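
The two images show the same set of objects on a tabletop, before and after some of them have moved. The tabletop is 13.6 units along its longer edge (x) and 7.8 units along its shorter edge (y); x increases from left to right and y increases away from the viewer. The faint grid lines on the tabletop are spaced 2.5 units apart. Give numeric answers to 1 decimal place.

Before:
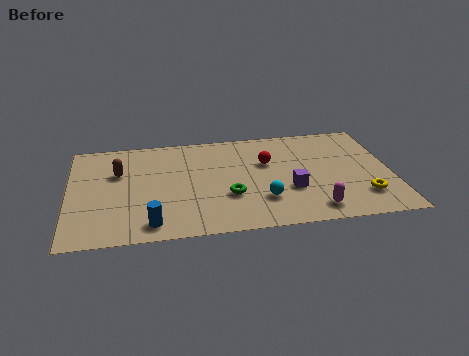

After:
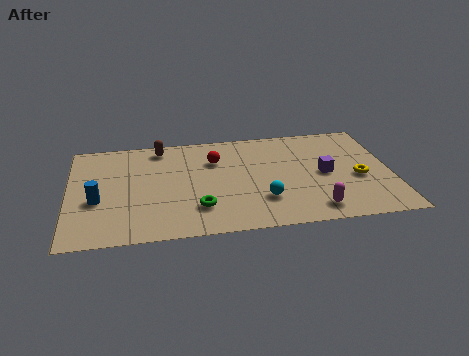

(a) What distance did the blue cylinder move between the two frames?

3.0

The blue cylinder moved from about (3.4, 1.1) to (1.2, 3.1), a distance of √(2.2² + 2.0²) ≈ 3.0.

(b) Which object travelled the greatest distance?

the blue cylinder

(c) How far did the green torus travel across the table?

1.5

The green torus moved from about (6.7, 2.7) to (5.4, 2.0), a distance of √(1.3² + 0.7²) ≈ 1.5.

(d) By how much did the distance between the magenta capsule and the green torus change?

+1.1

Before: roughly 3.8 units apart; after: 4.9. That's 1.1 units further apart.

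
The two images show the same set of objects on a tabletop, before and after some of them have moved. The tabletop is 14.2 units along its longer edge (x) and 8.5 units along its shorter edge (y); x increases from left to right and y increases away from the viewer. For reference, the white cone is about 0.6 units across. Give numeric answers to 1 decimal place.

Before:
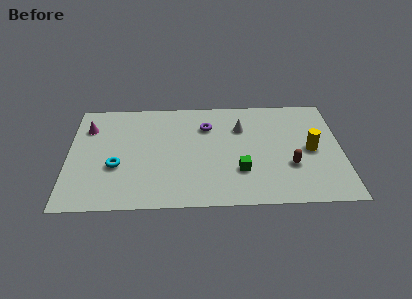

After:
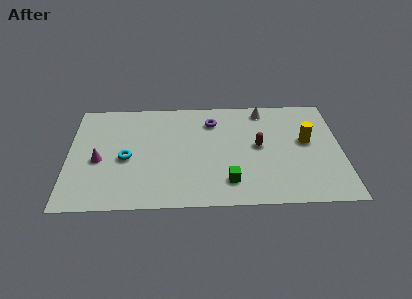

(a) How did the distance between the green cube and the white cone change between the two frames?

+2.5

They were about 3.4 units apart before and 5.9 after — 2.5 units further apart.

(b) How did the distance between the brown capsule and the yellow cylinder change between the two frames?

+0.9

They were about 1.6 units apart before and 2.5 after — 0.9 units further apart.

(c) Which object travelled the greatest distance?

the magenta cone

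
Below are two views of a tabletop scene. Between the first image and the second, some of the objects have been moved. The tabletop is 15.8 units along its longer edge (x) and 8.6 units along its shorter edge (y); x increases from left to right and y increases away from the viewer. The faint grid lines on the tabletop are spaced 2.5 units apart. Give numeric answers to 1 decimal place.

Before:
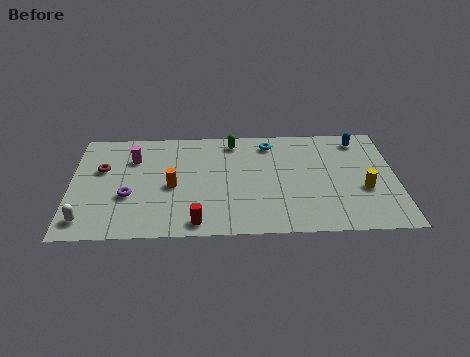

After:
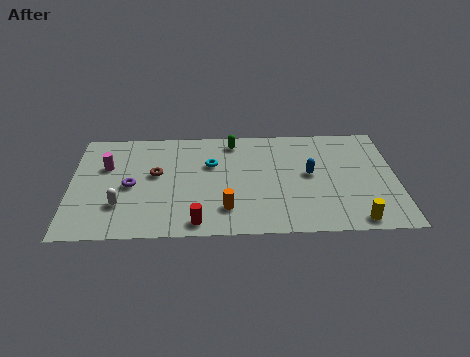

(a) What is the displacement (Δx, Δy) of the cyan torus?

(-2.9, -1.6)

From the two frames, the cyan torus sits at roughly (9.7, 7.2) before and (6.8, 5.6) after.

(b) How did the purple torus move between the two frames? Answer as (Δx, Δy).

(0.1, 0.8)

The purple torus was at about (2.8, 3.2) and moved to about (2.9, 4.0).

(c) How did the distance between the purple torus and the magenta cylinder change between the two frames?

-1.0

The distance was about 3.0 in the first image and 2.0 in the second, so they moved 1.0 units closer together.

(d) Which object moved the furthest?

the blue capsule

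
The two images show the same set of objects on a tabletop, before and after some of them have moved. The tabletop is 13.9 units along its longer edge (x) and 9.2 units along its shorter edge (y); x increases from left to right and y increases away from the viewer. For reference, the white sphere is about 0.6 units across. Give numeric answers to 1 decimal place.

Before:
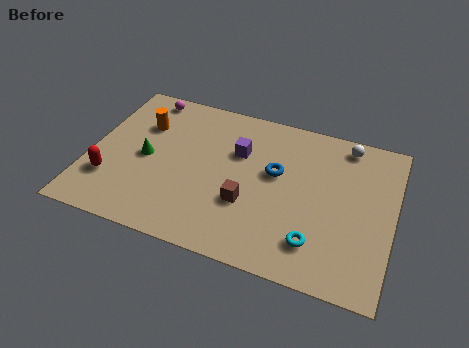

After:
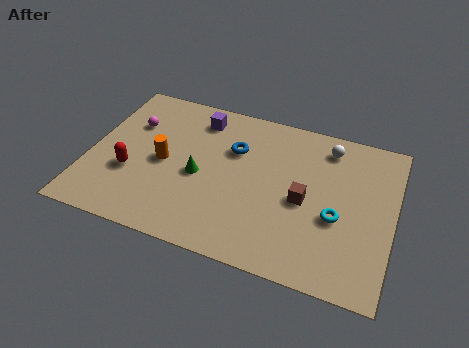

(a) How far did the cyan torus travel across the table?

1.9

The cyan torus was near (10.6, 2.0) before and (11.4, 3.7) after, so it travelled √(0.8² + 1.7²) ≈ 1.9 units.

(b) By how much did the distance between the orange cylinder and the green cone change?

-0.3

Before: roughly 2.0 units apart; after: 1.7. That's 0.3 units closer together.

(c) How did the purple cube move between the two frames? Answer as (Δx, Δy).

(-2.0, 1.5)

From the two frames, the purple cube sits at roughly (6.7, 6.1) before and (4.7, 7.6) after.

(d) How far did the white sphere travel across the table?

0.9

From (11.5, 8.1) to (10.7, 7.7), the white sphere covered √(0.8² + 0.4²) ≈ 0.9 units.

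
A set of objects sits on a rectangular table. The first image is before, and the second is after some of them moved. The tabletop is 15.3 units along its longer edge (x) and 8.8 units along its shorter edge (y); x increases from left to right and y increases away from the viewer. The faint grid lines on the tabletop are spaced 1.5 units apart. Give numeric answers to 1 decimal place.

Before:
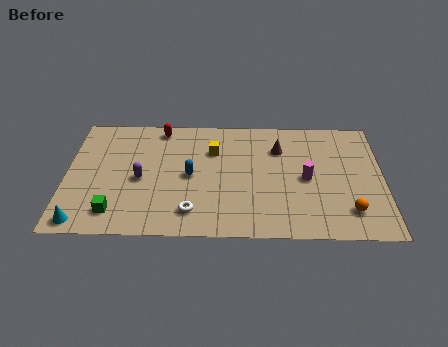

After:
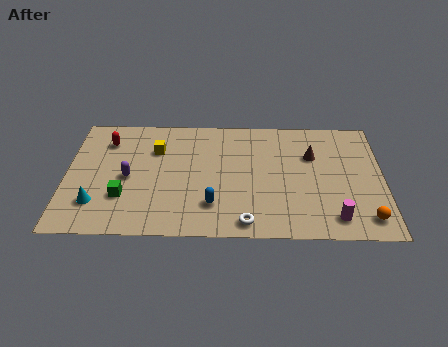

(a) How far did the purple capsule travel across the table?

0.6

The purple capsule moved from about (3.6, 4.0) to (3.0, 4.1), a distance of √(0.6² + 0.1²) ≈ 0.6.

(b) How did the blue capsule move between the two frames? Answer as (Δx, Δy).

(1.1, -2.1)

The blue capsule was at about (6.0, 4.3) and moved to about (7.1, 2.2).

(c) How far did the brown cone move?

1.7

The brown cone was near (10.3, 6.4) before and (11.9, 5.9) after, so it travelled √(1.6² + 0.5²) ≈ 1.7 units.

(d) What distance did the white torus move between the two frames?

2.7

The white torus was near (6.1, 1.7) before and (8.7, 1.0) after, so it travelled √(2.6² + 0.7²) ≈ 2.7 units.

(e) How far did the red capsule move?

2.8

From (4.5, 7.8) to (1.9, 6.8), the red capsule covered √(2.6² + 1.0²) ≈ 2.8 units.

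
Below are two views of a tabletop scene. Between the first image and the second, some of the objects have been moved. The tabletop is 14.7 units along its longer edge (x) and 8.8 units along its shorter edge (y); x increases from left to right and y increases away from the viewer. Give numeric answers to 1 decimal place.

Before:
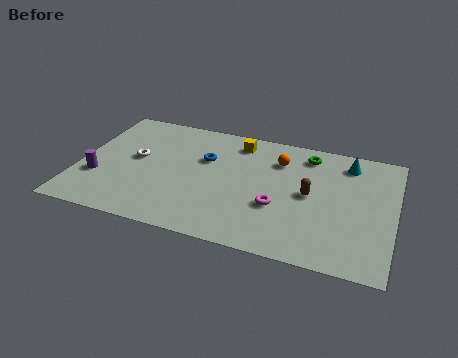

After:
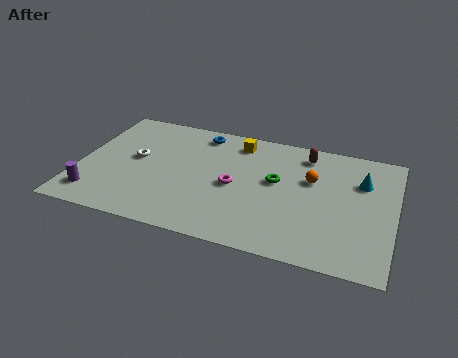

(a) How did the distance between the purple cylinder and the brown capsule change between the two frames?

+1.1

They were about 9.9 units apart before and 11.0 after — 1.1 units further apart.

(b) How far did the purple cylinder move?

1.3

The purple cylinder was near (1.0, 2.9) before and (1.0, 1.6) after, so it travelled √(0.0² + 1.3²) ≈ 1.3 units.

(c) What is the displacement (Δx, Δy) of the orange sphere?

(1.6, -1.0)

The orange sphere started near (9.2, 6.6) and ended near (10.8, 5.6).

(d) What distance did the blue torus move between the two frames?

1.9

The blue torus moved from about (5.8, 5.7) to (5.4, 7.6), a distance of √(0.4² + 1.9²) ≈ 1.9.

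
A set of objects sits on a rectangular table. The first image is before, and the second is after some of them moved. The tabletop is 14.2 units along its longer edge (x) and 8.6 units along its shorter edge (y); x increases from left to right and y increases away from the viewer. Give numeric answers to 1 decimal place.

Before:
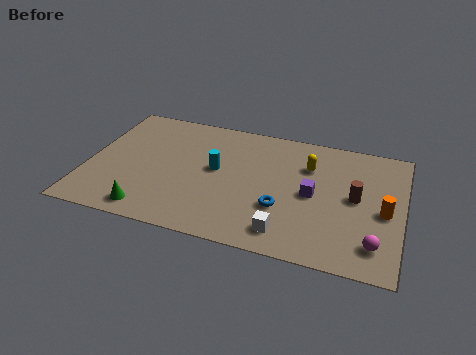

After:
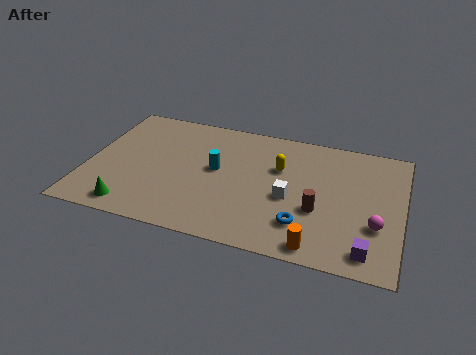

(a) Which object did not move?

the cyan cylinder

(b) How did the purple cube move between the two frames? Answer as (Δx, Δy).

(2.6, -3.0)

The purple cube started near (10.2, 4.2) and ended near (12.8, 1.2).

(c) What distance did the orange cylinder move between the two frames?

4.1

From (13.4, 3.9) to (10.6, 0.9), the orange cylinder covered √(2.8² + 3.0²) ≈ 4.1 units.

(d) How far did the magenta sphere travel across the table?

1.2

The magenta sphere was near (13.1, 1.7) before and (13.1, 2.9) after, so it travelled √(0.0² + 1.2²) ≈ 1.2 units.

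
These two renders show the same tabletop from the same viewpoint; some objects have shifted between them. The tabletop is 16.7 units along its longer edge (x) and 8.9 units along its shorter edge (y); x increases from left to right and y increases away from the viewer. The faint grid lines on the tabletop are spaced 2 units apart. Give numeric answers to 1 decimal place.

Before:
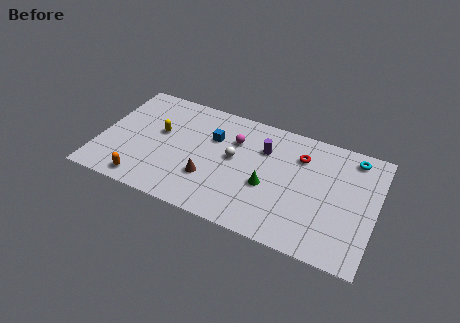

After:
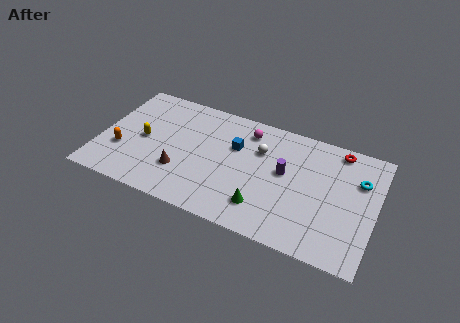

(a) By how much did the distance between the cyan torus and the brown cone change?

+1.4

They were about 9.6 units apart before and 11.0 after — 1.4 units further apart.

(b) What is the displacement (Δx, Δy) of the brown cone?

(-1.7, -0.1)

From the two frames, the brown cone sits at roughly (6.8, 2.8) before and (5.1, 2.7) after.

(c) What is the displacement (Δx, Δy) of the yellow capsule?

(-0.9, -0.9)

The yellow capsule started near (3.5, 5.2) and ended near (2.6, 4.3).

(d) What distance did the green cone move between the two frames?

1.6

From (10.3, 3.6) to (10.2, 2.0), the green cone covered √(0.1² + 1.6²) ≈ 1.6 units.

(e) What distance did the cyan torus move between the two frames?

1.7

The cyan torus moved from about (15.1, 7.7) to (15.6, 6.1), a distance of √(0.5² + 1.6²) ≈ 1.7.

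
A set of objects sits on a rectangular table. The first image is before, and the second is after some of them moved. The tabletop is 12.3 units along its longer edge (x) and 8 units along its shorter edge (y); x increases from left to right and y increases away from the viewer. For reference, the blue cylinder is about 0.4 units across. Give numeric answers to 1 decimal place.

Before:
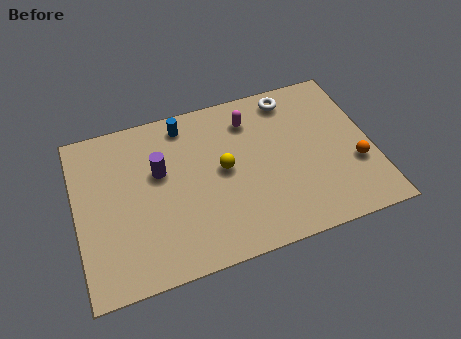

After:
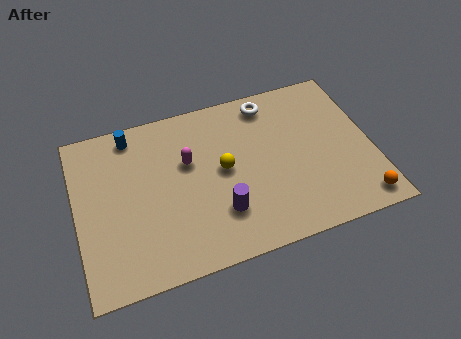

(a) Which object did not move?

the yellow sphere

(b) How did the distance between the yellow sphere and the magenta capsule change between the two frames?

-0.9

The distance was about 2.5 in the first image and 1.6 in the second, so they moved 0.9 units closer together.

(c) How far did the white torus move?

0.9

The white torus was near (9.2, 6.9) before and (8.3, 6.9) after, so it travelled √(0.9² + 0.0²) ≈ 0.9 units.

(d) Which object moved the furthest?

the purple cylinder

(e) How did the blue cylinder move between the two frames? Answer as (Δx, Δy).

(-2.2, 0.1)

From the two frames, the blue cylinder sits at roughly (4.7, 6.9) before and (2.5, 7.0) after.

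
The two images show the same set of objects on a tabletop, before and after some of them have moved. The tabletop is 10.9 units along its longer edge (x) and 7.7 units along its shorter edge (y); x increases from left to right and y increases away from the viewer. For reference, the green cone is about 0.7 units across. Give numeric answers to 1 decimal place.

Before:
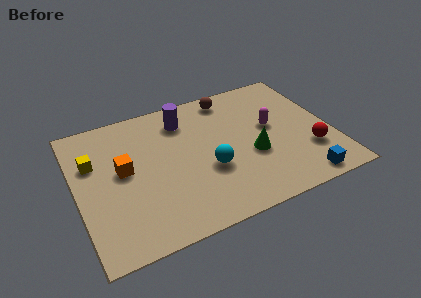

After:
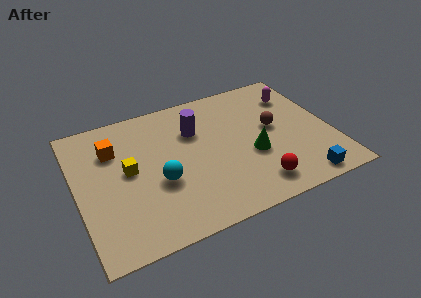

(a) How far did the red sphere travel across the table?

2.7

From (9.8, 2.3) to (7.3, 1.3), the red sphere covered √(2.5² + 1.0²) ≈ 2.7 units.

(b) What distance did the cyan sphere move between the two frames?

2.1

The cyan sphere moved from about (5.5, 2.9) to (3.4, 3.0), a distance of √(2.1² + 0.1²) ≈ 2.1.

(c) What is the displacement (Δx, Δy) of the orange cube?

(-0.3, 1.3)

The orange cube started near (2.0, 4.2) and ended near (1.7, 5.5).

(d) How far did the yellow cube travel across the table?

1.7

The yellow cube moved from about (0.8, 5.1) to (2.2, 4.1), a distance of √(1.4² + 1.0²) ≈ 1.7.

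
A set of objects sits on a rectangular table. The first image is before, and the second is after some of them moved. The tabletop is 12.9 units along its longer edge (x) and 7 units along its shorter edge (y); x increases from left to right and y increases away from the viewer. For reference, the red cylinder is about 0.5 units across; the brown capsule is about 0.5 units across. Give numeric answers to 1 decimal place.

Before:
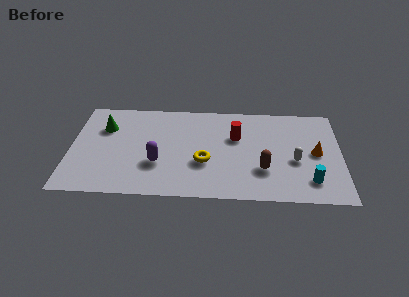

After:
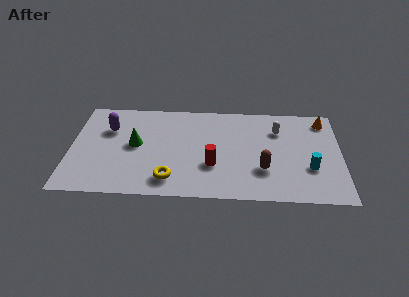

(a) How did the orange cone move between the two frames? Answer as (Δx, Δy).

(0.4, 2.4)

From the two frames, the orange cone sits at roughly (11.7, 3.5) before and (12.1, 5.9) after.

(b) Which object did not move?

the brown capsule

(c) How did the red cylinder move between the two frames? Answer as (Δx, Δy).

(-1.1, -2.1)

The red cylinder started near (7.9, 4.5) and ended near (6.8, 2.4).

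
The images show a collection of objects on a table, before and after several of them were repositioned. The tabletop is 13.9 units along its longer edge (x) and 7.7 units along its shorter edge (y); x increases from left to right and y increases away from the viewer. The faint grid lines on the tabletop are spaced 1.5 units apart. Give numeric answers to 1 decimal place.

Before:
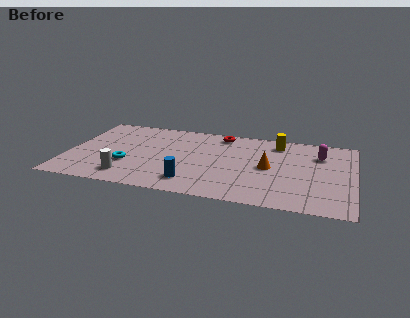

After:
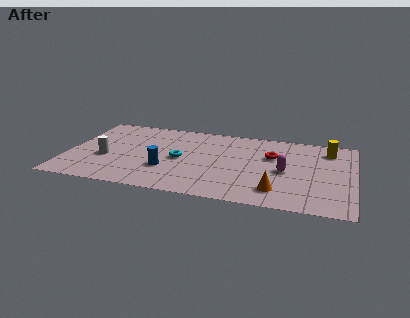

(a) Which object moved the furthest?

the red torus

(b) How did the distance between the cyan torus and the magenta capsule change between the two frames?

-4.6

The distance was about 9.7 in the first image and 5.1 in the second, so they moved 4.6 units closer together.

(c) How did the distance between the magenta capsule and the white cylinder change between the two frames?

-1.3

Before: roughly 10.0 units apart; after: 8.7. That's 1.3 units closer together.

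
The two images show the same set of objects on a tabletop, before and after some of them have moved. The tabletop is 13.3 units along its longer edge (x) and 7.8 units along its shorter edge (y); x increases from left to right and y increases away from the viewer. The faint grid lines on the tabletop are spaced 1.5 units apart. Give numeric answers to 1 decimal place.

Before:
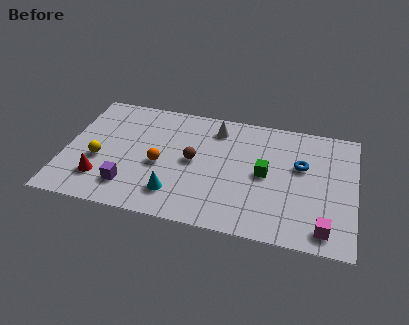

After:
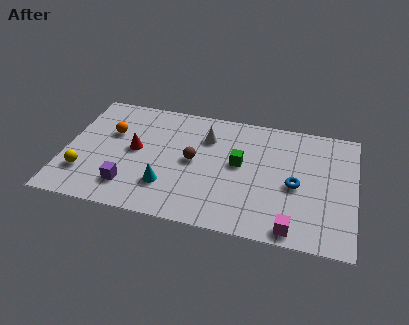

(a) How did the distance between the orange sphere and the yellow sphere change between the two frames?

+0.3

Before: roughly 2.8 units apart; after: 3.1. That's 0.3 units further apart.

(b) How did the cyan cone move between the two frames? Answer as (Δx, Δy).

(-0.4, 0.4)

The cyan cone started near (5.2, 1.7) and ended near (4.8, 2.1).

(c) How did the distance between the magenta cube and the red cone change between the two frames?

-2.1

Before: roughly 10.2 units apart; after: 8.1. That's 2.1 units closer together.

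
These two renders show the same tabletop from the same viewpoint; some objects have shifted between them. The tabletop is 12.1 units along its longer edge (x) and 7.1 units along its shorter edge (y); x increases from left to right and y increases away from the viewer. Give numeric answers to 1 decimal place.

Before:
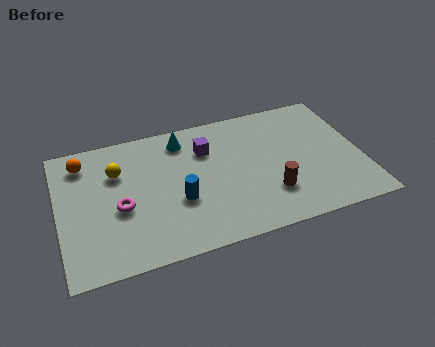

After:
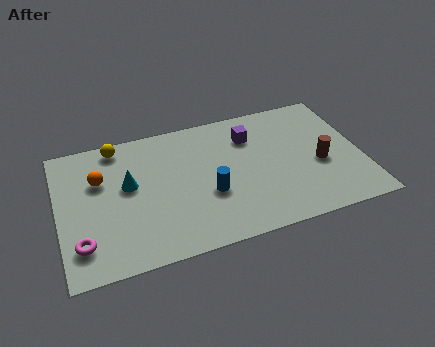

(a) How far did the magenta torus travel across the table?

2.1

From (2.4, 3.0) to (0.8, 1.6), the magenta torus covered √(1.6² + 1.4²) ≈ 2.1 units.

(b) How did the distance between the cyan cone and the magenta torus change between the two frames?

-0.8

The distance was about 4.0 in the first image and 3.2 in the second, so they moved 0.8 units closer together.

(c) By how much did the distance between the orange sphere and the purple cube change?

+1.2

The distance was about 4.9 in the first image and 6.1 in the second, so they moved 1.2 units further apart.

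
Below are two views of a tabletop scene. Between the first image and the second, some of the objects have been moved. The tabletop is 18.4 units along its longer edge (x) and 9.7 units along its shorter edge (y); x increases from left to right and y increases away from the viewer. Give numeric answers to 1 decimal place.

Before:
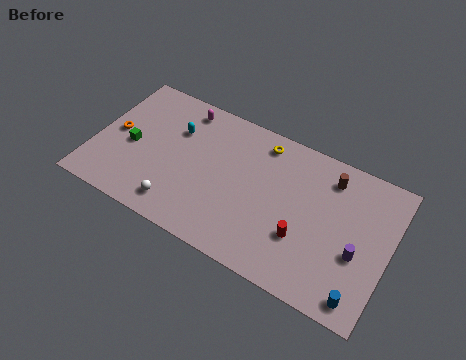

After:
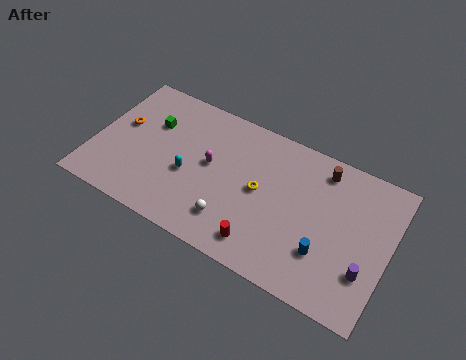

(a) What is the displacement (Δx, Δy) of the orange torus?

(0.3, 0.7)

From the two frames, the orange torus sits at roughly (1.2, 4.9) before and (1.5, 5.6) after.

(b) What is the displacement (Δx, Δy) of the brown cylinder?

(-0.5, 0.3)

The brown cylinder started near (14.4, 7.9) and ended near (13.9, 8.2).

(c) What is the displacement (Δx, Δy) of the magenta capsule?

(2.2, -3.1)

The magenta capsule was at about (5.0, 8.4) and moved to about (7.2, 5.3).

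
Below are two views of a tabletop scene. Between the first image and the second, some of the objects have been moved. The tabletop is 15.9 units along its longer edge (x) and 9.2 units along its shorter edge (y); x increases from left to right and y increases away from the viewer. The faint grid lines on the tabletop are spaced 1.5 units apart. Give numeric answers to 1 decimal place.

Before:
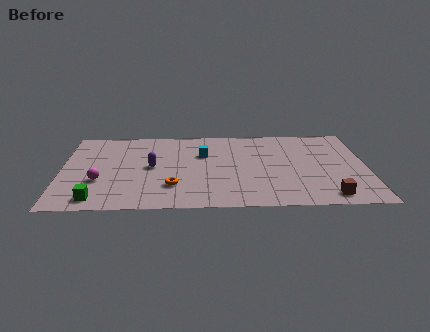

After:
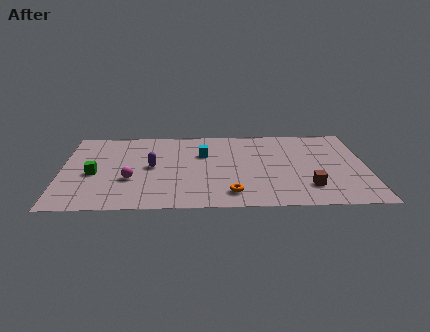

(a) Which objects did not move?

the cyan cube and the purple capsule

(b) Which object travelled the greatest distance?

the orange torus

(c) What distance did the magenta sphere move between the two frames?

1.6

The magenta sphere was near (2.0, 3.2) before and (3.6, 3.3) after, so it travelled √(1.6² + 0.1²) ≈ 1.6 units.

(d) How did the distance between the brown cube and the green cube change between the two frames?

-0.7

Before: roughly 11.9 units apart; after: 11.2. That's 0.7 units closer together.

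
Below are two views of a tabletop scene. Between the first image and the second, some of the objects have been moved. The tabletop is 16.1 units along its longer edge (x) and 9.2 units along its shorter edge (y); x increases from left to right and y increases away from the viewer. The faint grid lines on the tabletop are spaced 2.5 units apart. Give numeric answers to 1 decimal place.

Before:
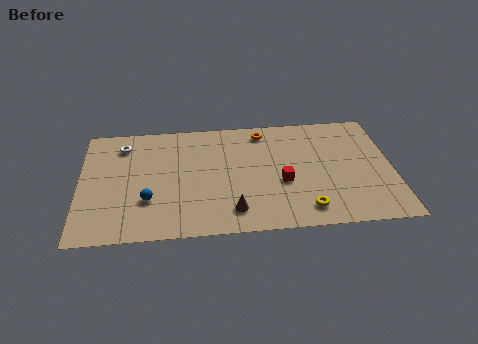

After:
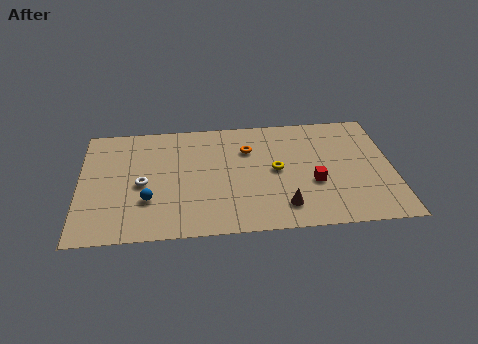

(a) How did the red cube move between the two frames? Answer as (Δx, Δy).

(1.6, -0.2)

The red cube started near (10.4, 3.7) and ended near (12.0, 3.5).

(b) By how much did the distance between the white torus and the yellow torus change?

-4.1

They were about 11.0 units apart before and 6.9 after — 4.1 units closer together.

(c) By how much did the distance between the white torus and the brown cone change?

-0.4

The distance was about 8.0 in the first image and 7.6 in the second, so they moved 0.4 units closer together.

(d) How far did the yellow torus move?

3.5

From (11.5, 1.5) to (10.1, 4.7), the yellow torus covered √(1.4² + 3.2²) ≈ 3.5 units.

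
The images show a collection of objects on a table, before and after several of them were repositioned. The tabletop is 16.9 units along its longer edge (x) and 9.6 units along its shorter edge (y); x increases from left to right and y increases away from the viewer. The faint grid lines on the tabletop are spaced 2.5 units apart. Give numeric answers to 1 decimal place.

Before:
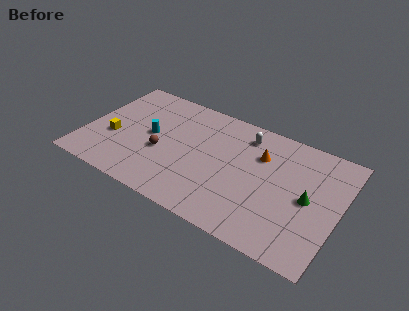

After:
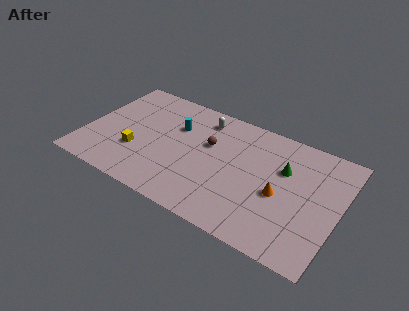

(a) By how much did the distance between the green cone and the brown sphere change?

-4.7

The distance was about 9.7 in the first image and 5.0 in the second, so they moved 4.7 units closer together.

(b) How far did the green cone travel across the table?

2.4

From (14.9, 4.7) to (13.1, 6.3), the green cone covered √(1.8² + 1.6²) ≈ 2.4 units.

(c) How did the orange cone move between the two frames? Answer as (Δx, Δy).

(1.6, -2.5)

The orange cone was at about (11.5, 6.7) and moved to about (13.1, 4.2).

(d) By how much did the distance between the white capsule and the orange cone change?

+5.2

The distance was about 1.7 in the first image and 6.9 in the second, so they moved 5.2 units further apart.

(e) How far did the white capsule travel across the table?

2.9

From (10.3, 7.9) to (7.4, 8.0), the white capsule covered √(2.9² + 0.1²) ≈ 2.9 units.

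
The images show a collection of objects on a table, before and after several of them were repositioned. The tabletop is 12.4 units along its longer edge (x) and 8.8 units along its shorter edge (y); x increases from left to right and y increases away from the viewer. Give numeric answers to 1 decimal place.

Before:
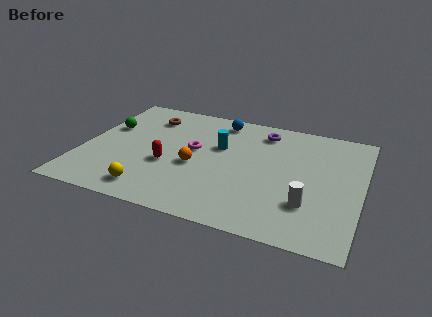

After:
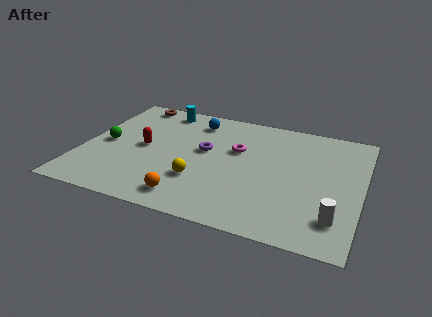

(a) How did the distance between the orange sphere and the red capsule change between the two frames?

+2.7

They were about 1.2 units apart before and 3.9 after — 2.7 units further apart.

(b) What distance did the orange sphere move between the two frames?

2.4

From (5.1, 3.7) to (5.1, 1.3), the orange sphere covered √(0.0² + 2.4²) ≈ 2.4 units.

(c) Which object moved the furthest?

the cyan cylinder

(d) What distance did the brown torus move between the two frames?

1.3

From (2.6, 6.9) to (1.7, 7.9), the brown torus covered √(0.9² + 1.0²) ≈ 1.3 units.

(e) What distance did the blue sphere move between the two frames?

1.2

From (5.8, 7.6) to (4.7, 7.2), the blue sphere covered √(1.1² + 0.4²) ≈ 1.2 units.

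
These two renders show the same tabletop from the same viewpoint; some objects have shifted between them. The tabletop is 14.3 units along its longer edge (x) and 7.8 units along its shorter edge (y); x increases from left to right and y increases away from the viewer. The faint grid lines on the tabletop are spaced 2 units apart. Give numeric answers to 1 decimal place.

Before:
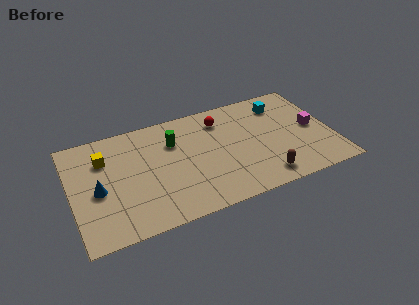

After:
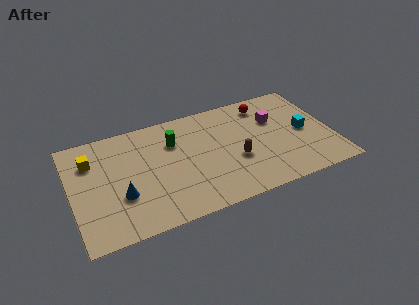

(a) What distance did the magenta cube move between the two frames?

2.4

The magenta cube moved from about (13.3, 3.9) to (11.3, 5.2), a distance of √(2.0² + 1.3²) ≈ 2.4.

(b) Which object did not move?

the green cylinder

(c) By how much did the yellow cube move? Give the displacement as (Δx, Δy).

(-0.7, 0.1)

From the two frames, the yellow cube sits at roughly (1.9, 5.6) before and (1.2, 5.7) after.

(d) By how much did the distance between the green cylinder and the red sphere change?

+2.5

The distance was about 2.8 in the first image and 5.3 in the second, so they moved 2.5 units further apart.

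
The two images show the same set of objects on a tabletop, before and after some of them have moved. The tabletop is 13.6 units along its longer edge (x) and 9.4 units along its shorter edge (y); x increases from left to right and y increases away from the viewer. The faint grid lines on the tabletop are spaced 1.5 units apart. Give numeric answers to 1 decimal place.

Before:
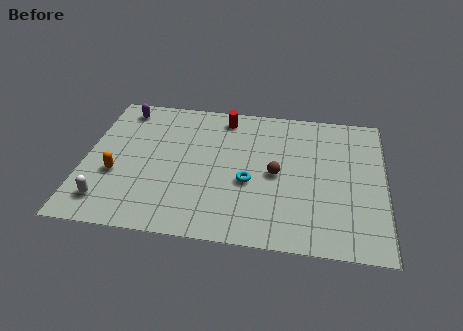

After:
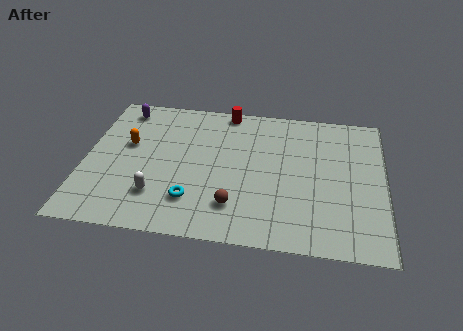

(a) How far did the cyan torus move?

2.9

From (7.5, 3.8) to (5.0, 2.3), the cyan torus covered √(2.5² + 1.5²) ≈ 2.9 units.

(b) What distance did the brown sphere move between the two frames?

2.9

The brown sphere was near (8.7, 4.5) before and (6.9, 2.2) after, so it travelled √(1.8² + 2.3²) ≈ 2.9 units.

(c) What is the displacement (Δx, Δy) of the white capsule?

(2.2, 0.7)

The white capsule started near (1.2, 1.7) and ended near (3.4, 2.4).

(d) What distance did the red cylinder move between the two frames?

0.5

The red cylinder was near (6.2, 8.1) before and (6.3, 8.6) after, so it travelled √(0.1² + 0.5²) ≈ 0.5 units.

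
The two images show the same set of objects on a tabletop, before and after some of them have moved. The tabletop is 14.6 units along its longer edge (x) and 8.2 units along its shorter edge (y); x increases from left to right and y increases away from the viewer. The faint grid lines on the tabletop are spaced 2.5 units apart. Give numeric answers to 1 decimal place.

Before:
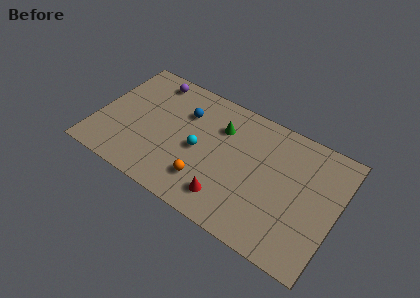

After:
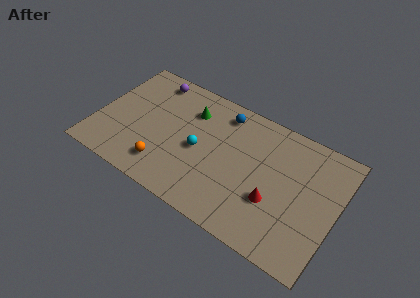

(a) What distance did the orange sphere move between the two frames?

2.5

The orange sphere was near (7.0, 2.0) before and (4.5, 1.7) after, so it travelled √(2.5² + 0.3²) ≈ 2.5 units.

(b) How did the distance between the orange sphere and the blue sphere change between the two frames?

+1.7

They were about 4.2 units apart before and 5.9 after — 1.7 units further apart.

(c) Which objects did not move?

the purple sphere and the cyan sphere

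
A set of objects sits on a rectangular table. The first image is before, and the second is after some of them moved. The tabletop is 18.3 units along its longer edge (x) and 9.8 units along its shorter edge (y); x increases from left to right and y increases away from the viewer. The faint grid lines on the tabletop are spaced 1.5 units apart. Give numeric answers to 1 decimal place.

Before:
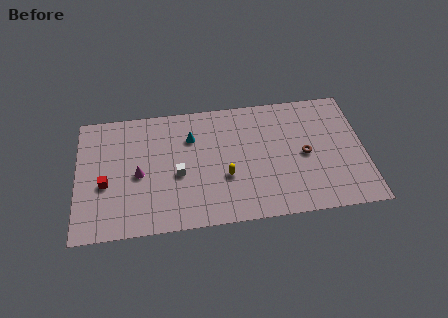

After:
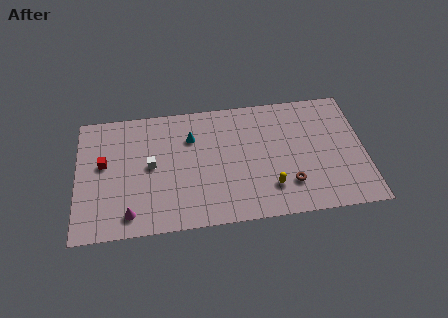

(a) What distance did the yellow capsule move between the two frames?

3.0

The yellow capsule moved from about (9.4, 3.6) to (12.2, 2.4), a distance of √(2.8² + 1.2²) ≈ 3.0.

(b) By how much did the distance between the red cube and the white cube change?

-1.6

The distance was about 4.6 in the first image and 3.0 in the second, so they moved 1.6 units closer together.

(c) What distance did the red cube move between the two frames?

1.6

The red cube moved from about (1.8, 4.0) to (1.7, 5.6), a distance of √(0.1² + 1.6²) ≈ 1.6.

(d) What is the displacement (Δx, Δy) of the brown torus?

(-1.1, -2.2)

From the two frames, the brown torus sits at roughly (14.5, 4.7) before and (13.4, 2.5) after.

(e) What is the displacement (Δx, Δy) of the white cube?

(-1.7, 0.9)

The white cube was at about (6.4, 4.2) and moved to about (4.7, 5.1).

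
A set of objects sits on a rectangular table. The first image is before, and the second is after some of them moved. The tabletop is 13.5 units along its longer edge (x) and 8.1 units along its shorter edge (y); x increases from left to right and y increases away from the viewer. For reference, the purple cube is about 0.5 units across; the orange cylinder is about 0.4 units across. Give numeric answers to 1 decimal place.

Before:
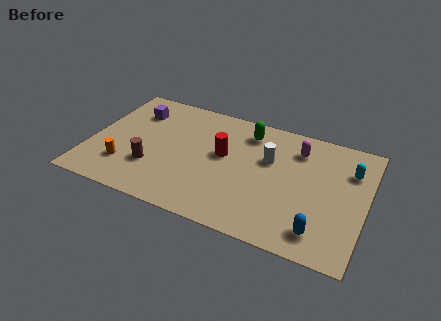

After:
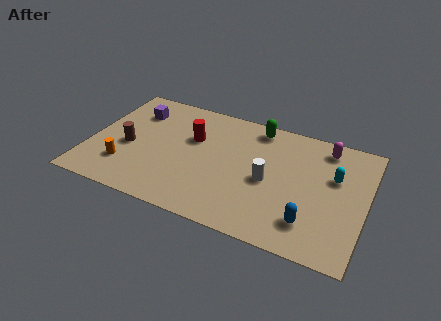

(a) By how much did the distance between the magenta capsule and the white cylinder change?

+2.3

The distance was about 1.8 in the first image and 4.1 in the second, so they moved 2.3 units further apart.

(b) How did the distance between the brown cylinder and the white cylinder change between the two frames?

+0.8

Before: roughly 6.1 units apart; after: 6.9. That's 0.8 units further apart.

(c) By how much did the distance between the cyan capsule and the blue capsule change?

-1.1

The distance was about 4.5 in the first image and 3.4 in the second, so they moved 1.1 units closer together.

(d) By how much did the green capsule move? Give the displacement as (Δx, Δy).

(0.4, 0.5)

The green capsule started near (7.5, 6.6) and ended near (7.9, 7.1).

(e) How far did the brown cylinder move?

1.6

The brown cylinder was near (3.2, 2.5) before and (1.9, 3.5) after, so it travelled √(1.3² + 1.0²) ≈ 1.6 units.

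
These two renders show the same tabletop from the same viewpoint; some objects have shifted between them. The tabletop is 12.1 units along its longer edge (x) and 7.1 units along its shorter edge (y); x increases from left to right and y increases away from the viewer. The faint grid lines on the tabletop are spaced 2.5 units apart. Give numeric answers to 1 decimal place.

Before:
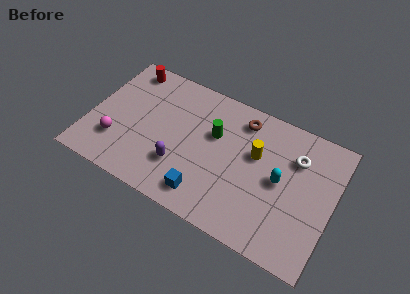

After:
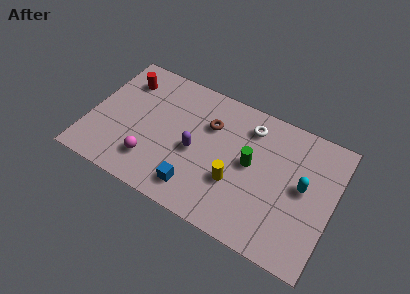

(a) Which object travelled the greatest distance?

the white torus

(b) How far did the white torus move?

2.5

The white torus moved from about (10.1, 5.1) to (7.7, 5.7), a distance of √(2.4² + 0.6²) ≈ 2.5.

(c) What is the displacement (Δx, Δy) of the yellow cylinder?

(-0.8, -1.9)

The yellow cylinder was at about (8.2, 4.4) and moved to about (7.4, 2.5).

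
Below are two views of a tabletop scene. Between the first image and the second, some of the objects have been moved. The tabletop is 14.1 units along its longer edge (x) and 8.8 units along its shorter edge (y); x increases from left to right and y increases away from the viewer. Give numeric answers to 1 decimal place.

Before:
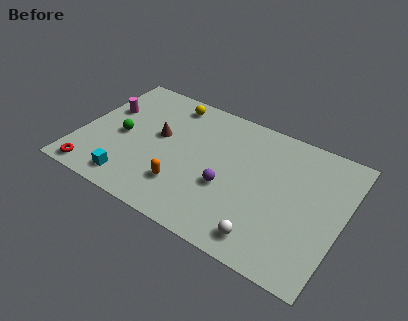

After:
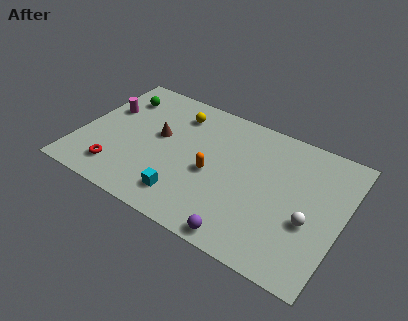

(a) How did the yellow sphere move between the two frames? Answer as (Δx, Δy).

(0.5, -0.6)

From the two frames, the yellow sphere sits at roughly (4.3, 7.6) before and (4.8, 7.0) after.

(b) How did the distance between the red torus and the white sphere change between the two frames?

+0.9

The distance was about 9.3 in the first image and 10.2 in the second, so they moved 0.9 units further apart.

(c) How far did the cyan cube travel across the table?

2.9

The cyan cube was near (3.2, 1.3) before and (6.1, 1.7) after, so it travelled √(2.9² + 0.4²) ≈ 2.9 units.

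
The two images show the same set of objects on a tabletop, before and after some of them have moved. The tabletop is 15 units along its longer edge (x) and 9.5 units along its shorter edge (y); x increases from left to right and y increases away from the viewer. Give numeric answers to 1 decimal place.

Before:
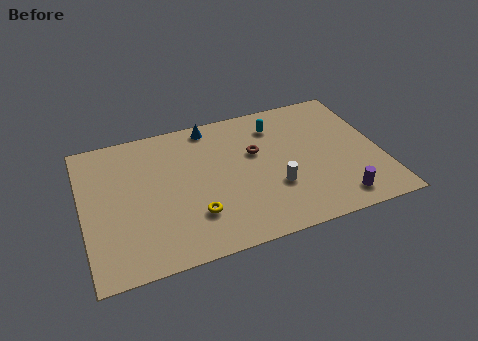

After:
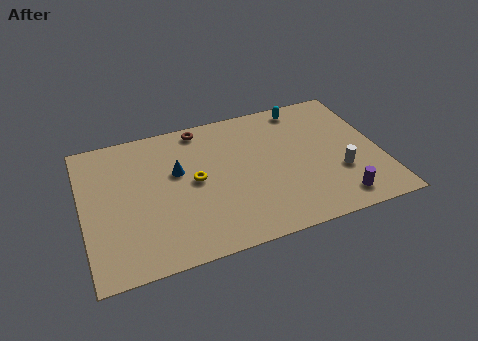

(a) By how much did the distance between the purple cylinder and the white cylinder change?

-1.7

Before: roughly 3.5 units apart; after: 1.8. That's 1.7 units closer together.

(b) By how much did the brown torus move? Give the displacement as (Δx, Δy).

(-2.6, 2.6)

The brown torus was at about (8.8, 5.9) and moved to about (6.2, 8.5).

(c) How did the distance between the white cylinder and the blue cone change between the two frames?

+2.4

The distance was about 6.0 in the first image and 8.4 in the second, so they moved 2.4 units further apart.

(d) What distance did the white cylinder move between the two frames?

3.3

The white cylinder moved from about (9.5, 3.2) to (12.8, 3.2), a distance of √(3.3² + 0.0²) ≈ 3.3.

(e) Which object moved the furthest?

the brown torus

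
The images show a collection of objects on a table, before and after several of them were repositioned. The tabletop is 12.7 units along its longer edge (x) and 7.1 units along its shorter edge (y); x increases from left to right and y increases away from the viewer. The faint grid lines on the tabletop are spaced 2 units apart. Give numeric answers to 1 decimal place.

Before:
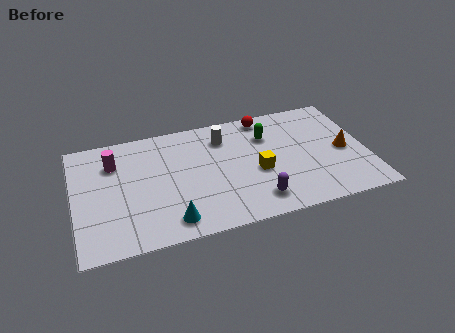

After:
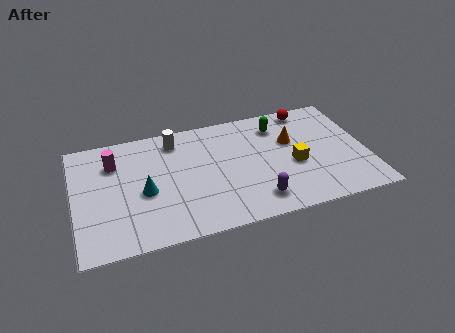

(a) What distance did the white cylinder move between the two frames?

2.1

From (6.6, 5.5) to (4.5, 5.9), the white cylinder covered √(2.1² + 0.4²) ≈ 2.1 units.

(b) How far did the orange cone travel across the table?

2.5

From (11.7, 3.3) to (9.5, 4.5), the orange cone covered √(2.2² + 1.2²) ≈ 2.5 units.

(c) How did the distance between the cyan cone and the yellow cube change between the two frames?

+2.2

Before: roughly 4.3 units apart; after: 6.5. That's 2.2 units further apart.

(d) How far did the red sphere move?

1.9

The red sphere was near (8.5, 6.3) before and (10.4, 6.3) after, so it travelled √(1.9² + 0.0²) ≈ 1.9 units.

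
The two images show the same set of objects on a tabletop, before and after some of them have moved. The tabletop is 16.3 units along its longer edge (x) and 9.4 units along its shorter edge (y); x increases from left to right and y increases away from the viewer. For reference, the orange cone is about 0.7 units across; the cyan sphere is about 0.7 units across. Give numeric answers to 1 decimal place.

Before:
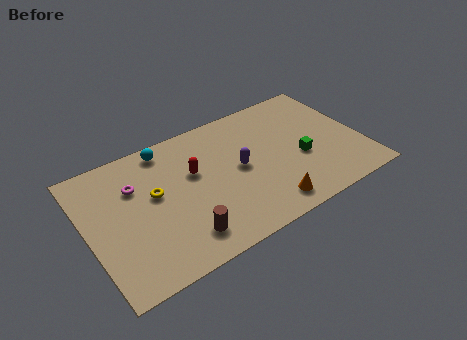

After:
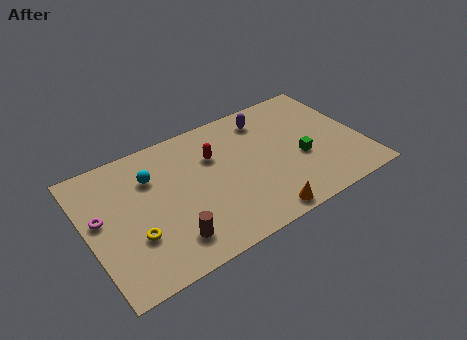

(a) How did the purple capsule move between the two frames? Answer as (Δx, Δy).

(2.1, 2.9)

From the two frames, the purple capsule sits at roughly (9.0, 4.8) before and (11.1, 7.7) after.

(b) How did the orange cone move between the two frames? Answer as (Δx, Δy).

(-0.5, -0.5)

From the two frames, the orange cone sits at roughly (10.1, 1.4) before and (9.6, 0.9) after.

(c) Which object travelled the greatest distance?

the purple capsule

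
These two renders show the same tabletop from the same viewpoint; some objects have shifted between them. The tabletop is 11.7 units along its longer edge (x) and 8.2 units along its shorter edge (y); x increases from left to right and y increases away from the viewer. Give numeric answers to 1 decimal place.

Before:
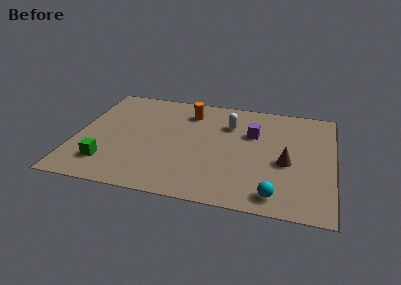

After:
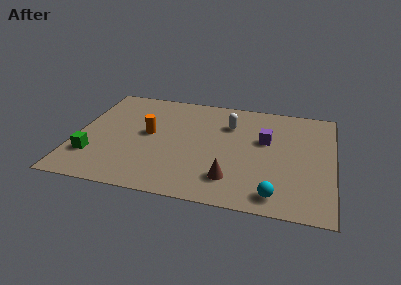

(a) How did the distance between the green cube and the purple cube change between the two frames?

+0.9

The distance was about 7.3 in the first image and 8.2 in the second, so they moved 0.9 units further apart.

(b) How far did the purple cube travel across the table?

0.7

From (8.0, 5.4) to (8.6, 5.0), the purple cube covered √(0.6² + 0.4²) ≈ 0.7 units.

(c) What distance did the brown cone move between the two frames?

2.9

From (9.6, 3.5) to (7.2, 1.8), the brown cone covered √(2.4² + 1.7²) ≈ 2.9 units.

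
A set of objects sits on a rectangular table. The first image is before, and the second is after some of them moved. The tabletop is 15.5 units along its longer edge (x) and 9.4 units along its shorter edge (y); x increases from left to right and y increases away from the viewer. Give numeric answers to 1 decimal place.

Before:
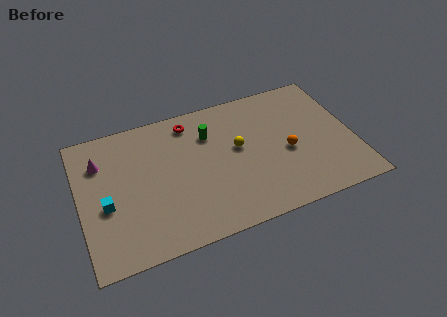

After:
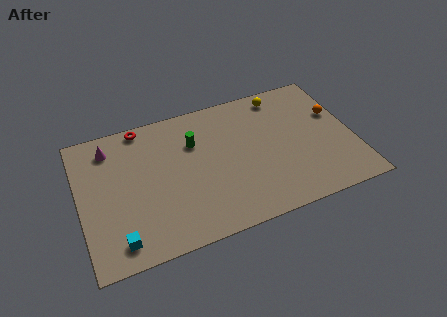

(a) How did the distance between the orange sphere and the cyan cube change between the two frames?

+3.3

The distance was about 10.3 in the first image and 13.6 in the second, so they moved 3.3 units further apart.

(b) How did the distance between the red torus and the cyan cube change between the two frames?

+0.9

Before: roughly 6.5 units apart; after: 7.4. That's 0.9 units further apart.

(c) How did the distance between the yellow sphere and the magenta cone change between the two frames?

+2.0

Before: roughly 7.9 units apart; after: 9.9. That's 2.0 units further apart.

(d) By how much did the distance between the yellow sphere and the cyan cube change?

+4.3

They were about 7.7 units apart before and 12.0 after — 4.3 units further apart.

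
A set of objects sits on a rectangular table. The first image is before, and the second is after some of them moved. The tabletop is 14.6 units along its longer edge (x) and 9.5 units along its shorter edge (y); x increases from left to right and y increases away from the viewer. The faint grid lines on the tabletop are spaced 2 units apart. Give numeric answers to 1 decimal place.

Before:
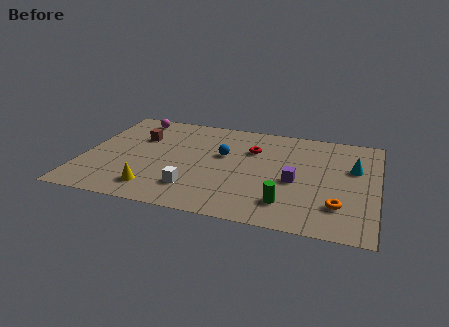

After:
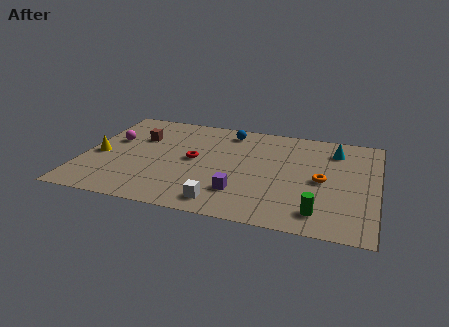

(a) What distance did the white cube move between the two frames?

1.7

From (5.7, 2.2) to (7.2, 1.3), the white cube covered √(1.5² + 0.9²) ≈ 1.7 units.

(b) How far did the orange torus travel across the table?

2.3

The orange torus was near (12.8, 2.4) before and (11.9, 4.5) after, so it travelled √(0.9² + 2.1²) ≈ 2.3 units.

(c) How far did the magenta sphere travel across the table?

2.6

The magenta sphere moved from about (2.1, 8.3) to (1.3, 5.8), a distance of √(0.8² + 2.5²) ≈ 2.6.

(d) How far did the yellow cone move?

3.9

The yellow cone was near (3.8, 1.7) before and (0.8, 4.2) after, so it travelled √(3.0² + 2.5²) ≈ 3.9 units.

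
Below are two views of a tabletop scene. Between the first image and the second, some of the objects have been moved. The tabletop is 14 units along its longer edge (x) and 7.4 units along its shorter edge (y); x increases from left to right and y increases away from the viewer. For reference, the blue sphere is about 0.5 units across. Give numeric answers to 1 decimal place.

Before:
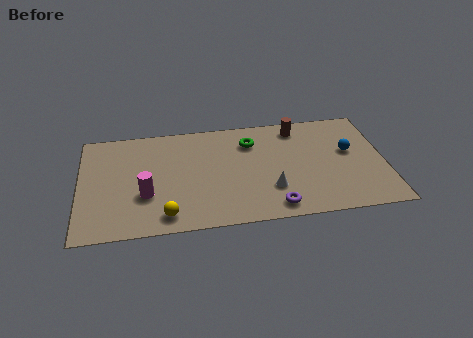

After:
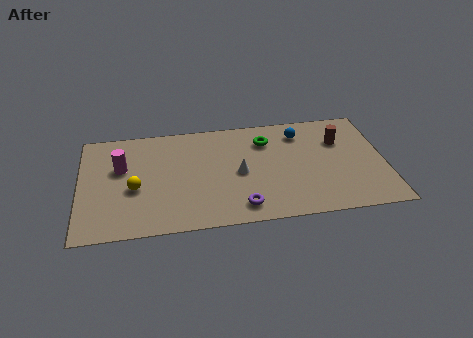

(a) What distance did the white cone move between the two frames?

1.9

The white cone moved from about (8.7, 2.2) to (7.3, 3.5), a distance of √(1.4² + 1.3²) ≈ 1.9.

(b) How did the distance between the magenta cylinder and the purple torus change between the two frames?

+0.4

They were about 6.0 units apart before and 6.4 after — 0.4 units further apart.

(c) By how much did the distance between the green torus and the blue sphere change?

-3.1

The distance was about 4.7 in the first image and 1.6 in the second, so they moved 3.1 units closer together.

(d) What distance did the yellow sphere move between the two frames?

2.4

From (3.9, 1.1) to (2.5, 3.1), the yellow sphere covered √(1.4² + 2.0²) ≈ 2.4 units.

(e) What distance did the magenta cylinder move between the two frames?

2.3

The magenta cylinder moved from about (3.0, 2.6) to (1.9, 4.6), a distance of √(1.1² + 2.0²) ≈ 2.3.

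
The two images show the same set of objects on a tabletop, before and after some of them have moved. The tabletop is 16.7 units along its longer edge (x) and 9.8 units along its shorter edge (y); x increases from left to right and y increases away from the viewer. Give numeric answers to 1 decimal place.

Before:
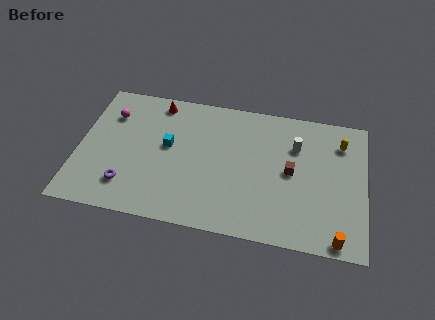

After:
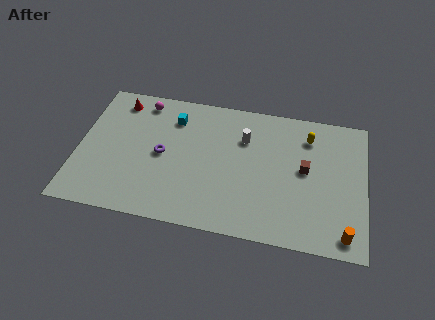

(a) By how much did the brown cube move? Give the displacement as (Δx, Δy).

(0.8, 0.3)

From the two frames, the brown cube sits at roughly (12.4, 5.0) before and (13.2, 5.3) after.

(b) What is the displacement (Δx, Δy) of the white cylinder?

(-3.0, 0.0)

The white cylinder was at about (12.6, 6.9) and moved to about (9.6, 6.9).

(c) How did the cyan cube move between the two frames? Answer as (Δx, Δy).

(0.2, 2.1)

The cyan cube was at about (5.2, 5.5) and moved to about (5.4, 7.6).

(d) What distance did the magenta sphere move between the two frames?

2.2

The magenta sphere was near (1.7, 7.2) before and (3.5, 8.5) after, so it travelled √(1.8² + 1.3²) ≈ 2.2 units.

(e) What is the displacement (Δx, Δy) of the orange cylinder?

(0.4, 0.4)

The orange cylinder was at about (15.2, 0.8) and moved to about (15.6, 1.2).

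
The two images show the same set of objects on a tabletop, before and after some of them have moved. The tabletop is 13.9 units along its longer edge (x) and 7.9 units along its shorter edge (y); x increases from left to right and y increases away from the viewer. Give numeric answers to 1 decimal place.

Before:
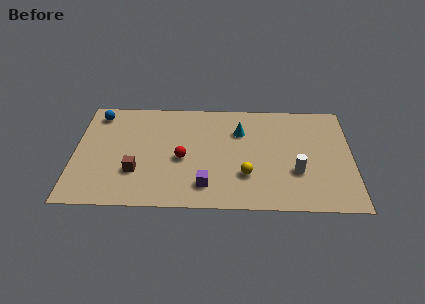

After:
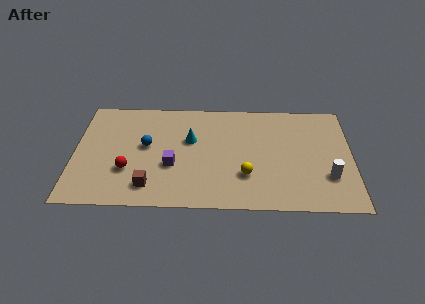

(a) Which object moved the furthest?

the blue sphere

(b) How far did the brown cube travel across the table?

1.2

The brown cube was near (3.1, 2.5) before and (3.8, 1.5) after, so it travelled √(0.7² + 1.0²) ≈ 1.2 units.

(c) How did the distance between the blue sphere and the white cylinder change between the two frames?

-1.5

Before: roughly 10.8 units apart; after: 9.3. That's 1.5 units closer together.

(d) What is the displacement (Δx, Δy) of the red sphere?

(-2.7, -0.9)

The red sphere was at about (5.4, 3.5) and moved to about (2.7, 2.6).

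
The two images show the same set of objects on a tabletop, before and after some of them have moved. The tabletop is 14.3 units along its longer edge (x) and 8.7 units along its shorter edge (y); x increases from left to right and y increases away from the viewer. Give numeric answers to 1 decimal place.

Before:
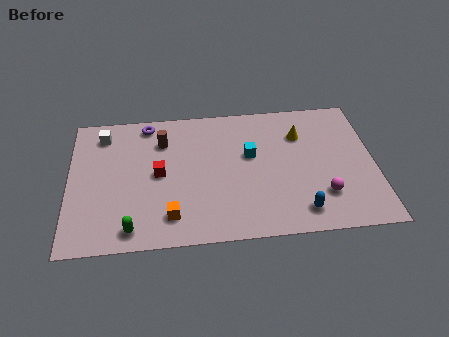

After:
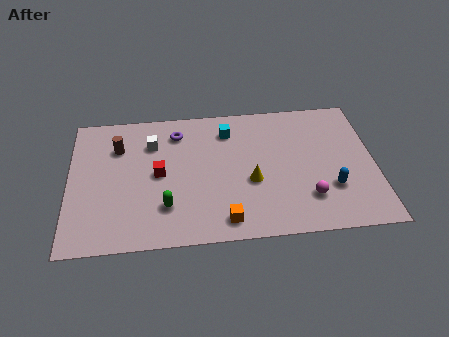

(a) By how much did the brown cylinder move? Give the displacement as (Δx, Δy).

(-2.1, -0.2)

The brown cylinder started near (4.4, 6.5) and ended near (2.3, 6.3).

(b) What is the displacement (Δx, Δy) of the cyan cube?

(-1.0, 1.7)

The cyan cube started near (8.5, 5.2) and ended near (7.5, 6.9).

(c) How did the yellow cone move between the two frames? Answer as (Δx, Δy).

(-2.4, -2.8)

From the two frames, the yellow cone sits at roughly (10.9, 6.3) before and (8.5, 3.5) after.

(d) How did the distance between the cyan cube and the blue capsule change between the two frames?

+1.9

The distance was about 4.4 in the first image and 6.3 in the second, so they moved 1.9 units further apart.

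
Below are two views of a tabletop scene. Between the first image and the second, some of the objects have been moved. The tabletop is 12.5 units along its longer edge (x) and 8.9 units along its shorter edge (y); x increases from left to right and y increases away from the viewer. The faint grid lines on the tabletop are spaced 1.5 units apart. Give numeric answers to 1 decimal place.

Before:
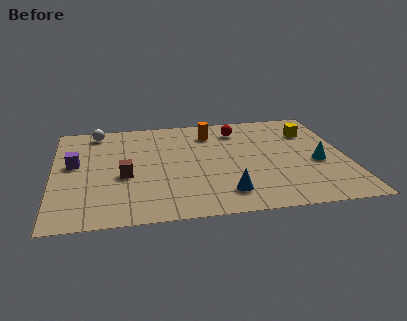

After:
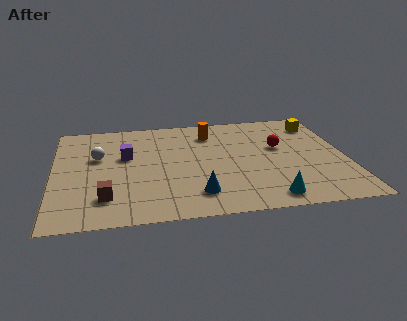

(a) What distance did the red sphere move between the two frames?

2.5

The red sphere moved from about (8.0, 7.1) to (9.7, 5.3), a distance of √(1.7² + 1.8²) ≈ 2.5.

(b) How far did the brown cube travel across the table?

1.9

The brown cube was near (3.0, 3.7) before and (2.2, 2.0) after, so it travelled √(0.8² + 1.7²) ≈ 1.9 units.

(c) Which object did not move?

the orange cylinder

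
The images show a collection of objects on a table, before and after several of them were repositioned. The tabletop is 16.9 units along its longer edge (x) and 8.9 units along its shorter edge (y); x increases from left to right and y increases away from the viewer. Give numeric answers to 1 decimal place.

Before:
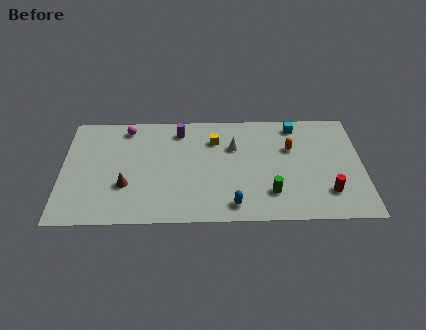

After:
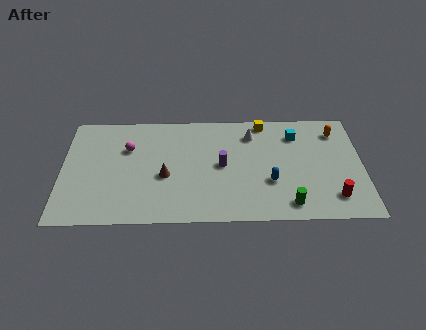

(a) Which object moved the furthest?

the purple cylinder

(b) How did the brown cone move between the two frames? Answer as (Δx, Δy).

(2.2, 0.7)

The brown cone was at about (3.6, 3.0) and moved to about (5.8, 3.7).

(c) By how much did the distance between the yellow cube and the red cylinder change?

-0.4

Before: roughly 7.7 units apart; after: 7.3. That's 0.4 units closer together.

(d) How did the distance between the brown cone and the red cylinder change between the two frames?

-1.7

They were about 11.3 units apart before and 9.6 after — 1.7 units closer together.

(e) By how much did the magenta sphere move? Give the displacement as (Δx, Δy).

(0.1, -1.7)

The magenta sphere was at about (3.6, 7.7) and moved to about (3.7, 6.0).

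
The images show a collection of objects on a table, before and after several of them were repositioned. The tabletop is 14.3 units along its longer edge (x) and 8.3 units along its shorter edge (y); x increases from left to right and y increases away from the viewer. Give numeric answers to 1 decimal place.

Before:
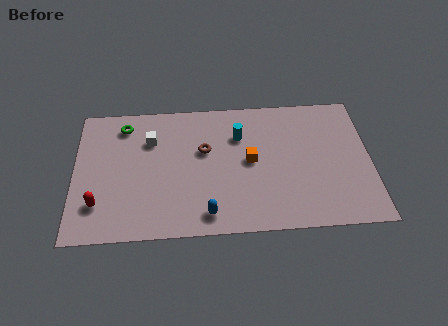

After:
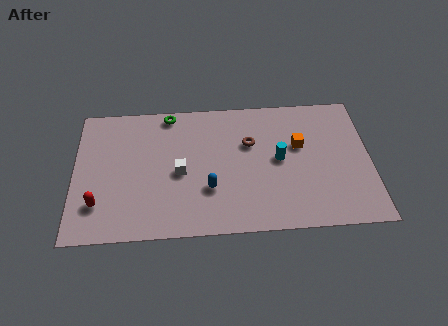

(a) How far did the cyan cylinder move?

2.5

From (8.0, 5.9) to (9.9, 4.3), the cyan cylinder covered √(1.9² + 1.6²) ≈ 2.5 units.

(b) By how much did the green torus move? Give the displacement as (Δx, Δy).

(2.2, 0.6)

The green torus was at about (2.4, 6.9) and moved to about (4.6, 7.5).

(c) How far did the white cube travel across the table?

2.5

The white cube moved from about (3.7, 5.9) to (5.1, 3.8), a distance of √(1.4² + 2.1²) ≈ 2.5.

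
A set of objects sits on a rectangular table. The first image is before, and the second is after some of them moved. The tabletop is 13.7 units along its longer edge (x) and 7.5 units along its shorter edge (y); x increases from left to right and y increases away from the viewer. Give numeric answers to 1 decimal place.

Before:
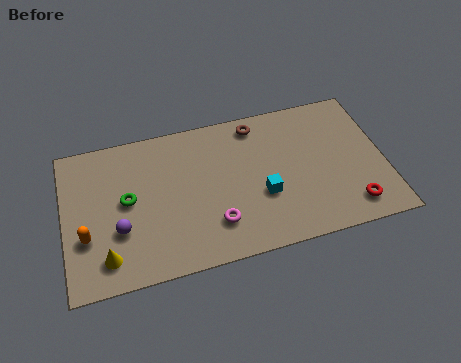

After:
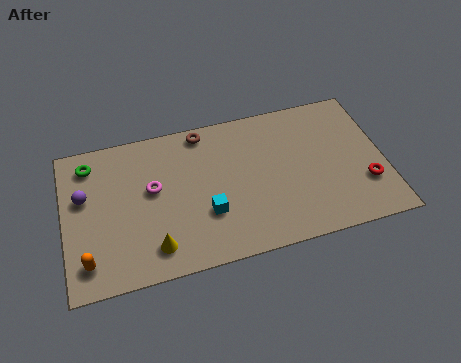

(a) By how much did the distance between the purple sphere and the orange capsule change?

+1.8

The distance was about 1.4 in the first image and 3.2 in the second, so they moved 1.8 units further apart.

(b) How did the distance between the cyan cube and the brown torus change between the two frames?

+0.5

They were about 3.7 units apart before and 4.2 after — 0.5 units further apart.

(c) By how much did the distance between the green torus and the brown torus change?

-1.3

Before: roughly 6.2 units apart; after: 4.9. That's 1.3 units closer together.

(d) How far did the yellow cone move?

2.0

The yellow cone was near (1.7, 1.4) before and (3.7, 1.4) after, so it travelled √(2.0² + 0.0²) ≈ 2.0 units.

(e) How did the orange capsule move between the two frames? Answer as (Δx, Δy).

(0.0, -1.2)

The orange capsule started near (0.9, 2.6) and ended near (0.9, 1.4).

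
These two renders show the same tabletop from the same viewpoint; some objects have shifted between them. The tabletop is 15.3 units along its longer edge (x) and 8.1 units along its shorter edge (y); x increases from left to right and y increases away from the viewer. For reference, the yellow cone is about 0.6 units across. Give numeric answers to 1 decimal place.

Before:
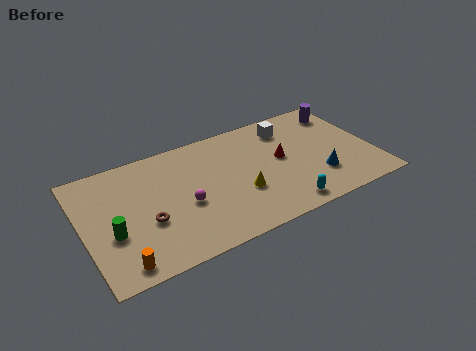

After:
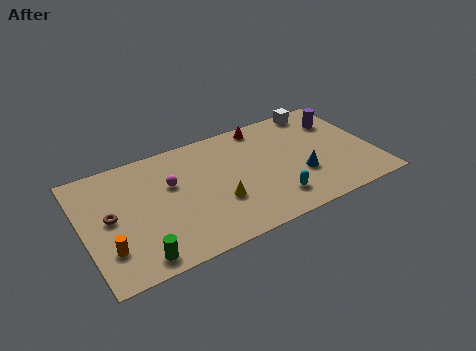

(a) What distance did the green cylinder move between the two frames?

2.4

The green cylinder was near (1.4, 3.1) before and (2.5, 1.0) after, so it travelled √(1.1² + 2.1²) ≈ 2.4 units.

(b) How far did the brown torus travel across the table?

2.1

From (3.2, 3.1) to (1.4, 4.2), the brown torus covered √(1.8² + 1.1²) ≈ 2.1 units.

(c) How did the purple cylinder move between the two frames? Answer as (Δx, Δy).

(-0.3, -0.6)

The purple cylinder was at about (14.2, 6.6) and moved to about (13.9, 6.0).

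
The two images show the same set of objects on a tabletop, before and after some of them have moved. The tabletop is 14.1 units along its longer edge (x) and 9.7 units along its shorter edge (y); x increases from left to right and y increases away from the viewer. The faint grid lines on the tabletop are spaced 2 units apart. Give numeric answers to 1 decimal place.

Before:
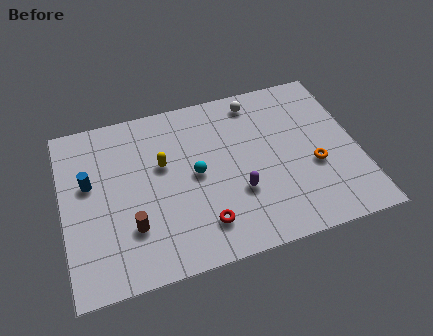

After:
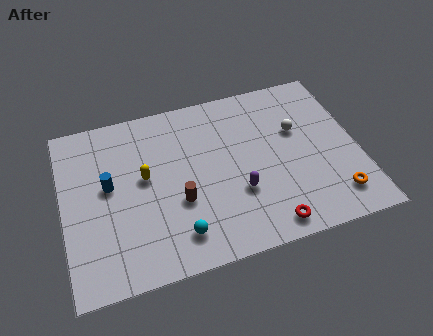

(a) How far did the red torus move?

3.1

From (6.4, 2.0) to (9.4, 1.1), the red torus covered √(3.0² + 0.9²) ≈ 3.1 units.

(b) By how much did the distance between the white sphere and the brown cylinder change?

-2.1

They were about 8.5 units apart before and 6.4 after — 2.1 units closer together.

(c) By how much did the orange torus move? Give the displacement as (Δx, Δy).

(0.8, -2.0)

The orange torus started near (11.9, 3.8) and ended near (12.7, 1.8).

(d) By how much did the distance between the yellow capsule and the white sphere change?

+2.1

Before: roughly 5.3 units apart; after: 7.4. That's 2.1 units further apart.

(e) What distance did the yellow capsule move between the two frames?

1.0

The yellow capsule was near (4.8, 5.9) before and (3.9, 5.4) after, so it travelled √(0.9² + 0.5²) ≈ 1.0 units.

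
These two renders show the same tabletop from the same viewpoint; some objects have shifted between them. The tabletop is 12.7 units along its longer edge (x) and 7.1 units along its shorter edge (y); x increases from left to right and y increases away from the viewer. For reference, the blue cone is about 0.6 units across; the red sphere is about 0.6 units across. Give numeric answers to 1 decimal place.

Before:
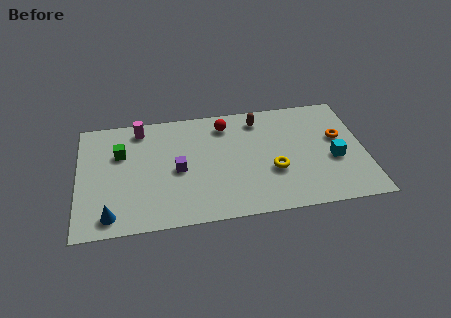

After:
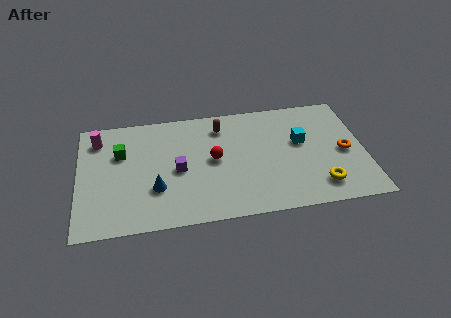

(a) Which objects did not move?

the purple cube and the green cube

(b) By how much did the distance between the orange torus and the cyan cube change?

+0.8

They were about 1.3 units apart before and 2.1 after — 0.8 units further apart.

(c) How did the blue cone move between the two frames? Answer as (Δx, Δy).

(2.0, 1.3)

From the two frames, the blue cone sits at roughly (1.4, 1.0) before and (3.4, 2.3) after.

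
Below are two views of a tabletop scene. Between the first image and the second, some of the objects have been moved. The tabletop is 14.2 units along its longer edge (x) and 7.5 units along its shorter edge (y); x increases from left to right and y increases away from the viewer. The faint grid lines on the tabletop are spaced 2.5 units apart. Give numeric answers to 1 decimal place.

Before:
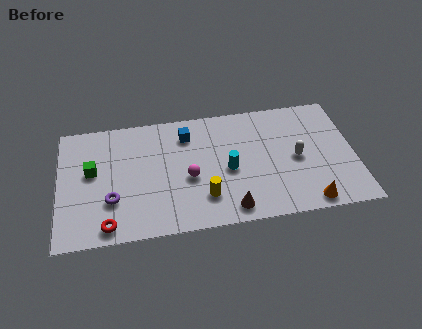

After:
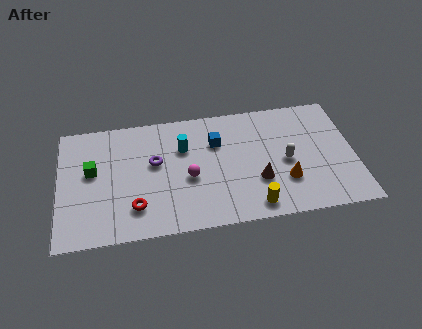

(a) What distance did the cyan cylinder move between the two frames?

2.7

The cyan cylinder was near (8.1, 3.4) before and (6.0, 5.1) after, so it travelled √(2.1² + 1.7²) ≈ 2.7 units.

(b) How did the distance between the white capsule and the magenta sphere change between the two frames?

-0.5

Before: roughly 5.2 units apart; after: 4.7. That's 0.5 units closer together.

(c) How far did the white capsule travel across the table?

0.5

The white capsule was near (11.4, 3.6) before and (10.9, 3.5) after, so it travelled √(0.5² + 0.1²) ≈ 0.5 units.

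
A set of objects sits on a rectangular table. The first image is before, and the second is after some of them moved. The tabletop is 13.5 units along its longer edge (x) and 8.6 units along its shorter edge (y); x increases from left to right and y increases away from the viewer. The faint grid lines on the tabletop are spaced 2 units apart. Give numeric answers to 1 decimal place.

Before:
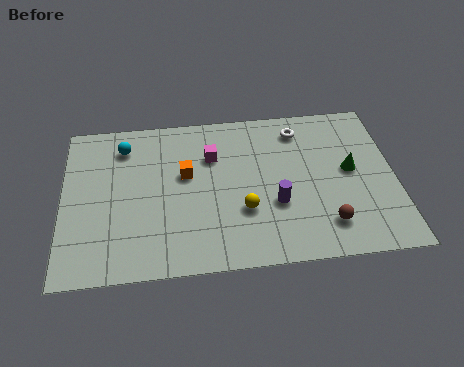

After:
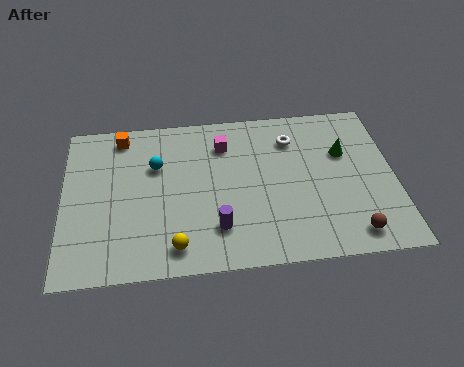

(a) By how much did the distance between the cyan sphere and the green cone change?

-1.8

They were about 9.5 units apart before and 7.7 after — 1.8 units closer together.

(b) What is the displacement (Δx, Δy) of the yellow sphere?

(-2.8, -1.6)

From the two frames, the yellow sphere sits at roughly (7.3, 2.9) before and (4.5, 1.3) after.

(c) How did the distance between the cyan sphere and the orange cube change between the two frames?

-0.8

They were about 3.1 units apart before and 2.3 after — 0.8 units closer together.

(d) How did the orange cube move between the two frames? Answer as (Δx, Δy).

(-2.6, 2.4)

From the two frames, the orange cube sits at roughly (5.0, 5.1) before and (2.4, 7.5) after.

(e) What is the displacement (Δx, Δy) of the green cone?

(-0.2, 1.0)

The green cone was at about (11.7, 4.6) and moved to about (11.5, 5.6).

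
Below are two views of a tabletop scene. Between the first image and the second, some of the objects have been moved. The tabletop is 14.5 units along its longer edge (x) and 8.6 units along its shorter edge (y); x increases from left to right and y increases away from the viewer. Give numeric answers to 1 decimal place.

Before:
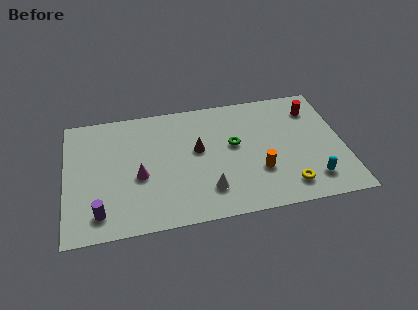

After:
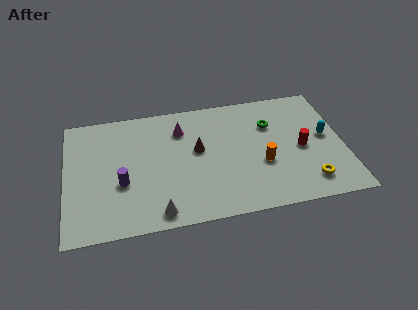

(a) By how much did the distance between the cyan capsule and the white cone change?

+4.2

They were about 5.4 units apart before and 9.6 after — 4.2 units further apart.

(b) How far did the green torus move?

2.3

The green torus moved from about (8.8, 4.9) to (10.8, 6.0), a distance of √(2.0² + 1.1²) ≈ 2.3.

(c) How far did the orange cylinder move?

0.5

The orange cylinder moved from about (10.0, 2.8) to (10.2, 3.3), a distance of √(0.2² + 0.5²) ≈ 0.5.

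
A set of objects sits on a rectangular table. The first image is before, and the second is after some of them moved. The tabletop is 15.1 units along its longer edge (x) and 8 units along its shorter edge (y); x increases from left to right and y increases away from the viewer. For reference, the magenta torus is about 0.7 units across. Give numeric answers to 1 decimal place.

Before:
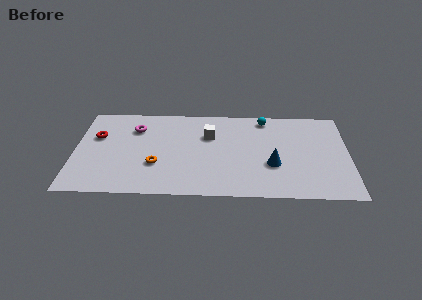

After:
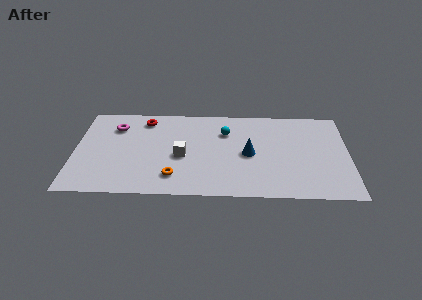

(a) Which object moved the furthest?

the red torus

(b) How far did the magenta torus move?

1.1

From (3.3, 5.9) to (2.2, 6.0), the magenta torus covered √(1.1² + 0.1²) ≈ 1.1 units.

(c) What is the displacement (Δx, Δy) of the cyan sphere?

(-2.2, -1.3)

The cyan sphere was at about (10.5, 7.0) and moved to about (8.3, 5.7).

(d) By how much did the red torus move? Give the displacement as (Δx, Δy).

(2.6, 1.6)

The red torus started near (1.2, 5.1) and ended near (3.8, 6.7).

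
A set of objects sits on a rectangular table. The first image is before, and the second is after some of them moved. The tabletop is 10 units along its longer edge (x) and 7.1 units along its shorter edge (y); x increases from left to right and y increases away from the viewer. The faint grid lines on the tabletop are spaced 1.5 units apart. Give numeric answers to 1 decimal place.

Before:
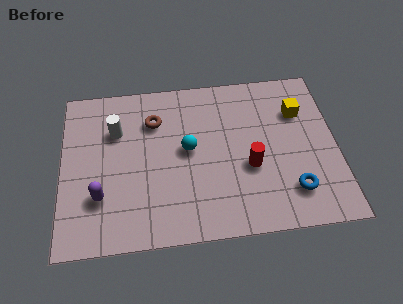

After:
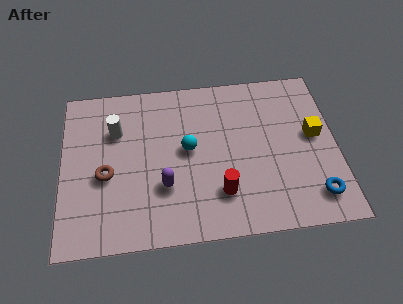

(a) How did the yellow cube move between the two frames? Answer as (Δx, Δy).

(0.5, -1.1)

The yellow cube was at about (8.7, 5.0) and moved to about (9.2, 3.9).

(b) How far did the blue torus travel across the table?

0.9

The blue torus moved from about (8.3, 1.6) to (9.1, 1.3), a distance of √(0.8² + 0.3²) ≈ 0.9.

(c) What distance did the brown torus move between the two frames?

2.8

From (3.4, 5.2) to (1.6, 3.0), the brown torus covered √(1.8² + 2.2²) ≈ 2.8 units.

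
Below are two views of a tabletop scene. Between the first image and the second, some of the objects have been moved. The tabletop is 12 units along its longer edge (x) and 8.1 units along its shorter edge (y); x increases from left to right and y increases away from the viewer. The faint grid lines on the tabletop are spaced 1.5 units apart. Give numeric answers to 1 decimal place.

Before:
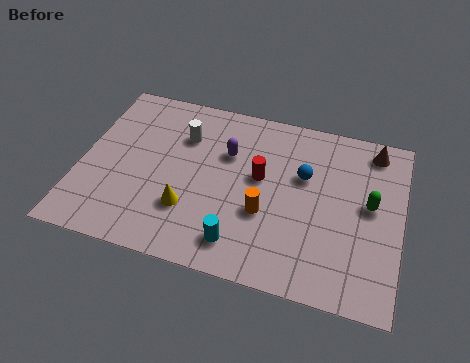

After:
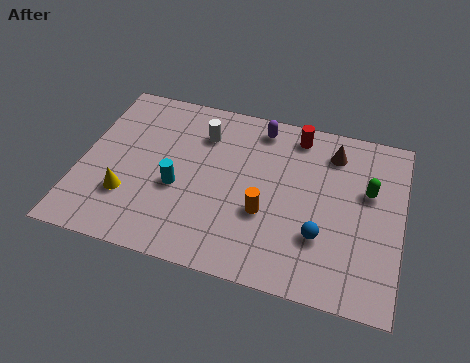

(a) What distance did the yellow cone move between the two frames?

2.3

The yellow cone was near (4.2, 2.4) before and (1.9, 2.4) after, so it travelled √(2.3² + 0.0²) ≈ 2.3 units.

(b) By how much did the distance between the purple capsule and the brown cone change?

-2.8

Before: roughly 5.6 units apart; after: 2.8. That's 2.8 units closer together.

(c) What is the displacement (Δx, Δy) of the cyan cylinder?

(-2.5, 1.9)

From the two frames, the cyan cylinder sits at roughly (6.2, 1.4) before and (3.7, 3.3) after.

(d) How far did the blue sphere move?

2.7

From (8.3, 5.1) to (9.1, 2.5), the blue sphere covered √(0.8² + 2.6²) ≈ 2.7 units.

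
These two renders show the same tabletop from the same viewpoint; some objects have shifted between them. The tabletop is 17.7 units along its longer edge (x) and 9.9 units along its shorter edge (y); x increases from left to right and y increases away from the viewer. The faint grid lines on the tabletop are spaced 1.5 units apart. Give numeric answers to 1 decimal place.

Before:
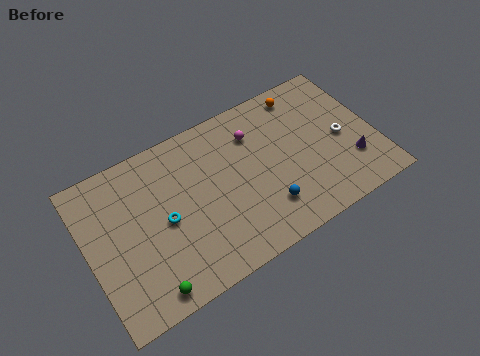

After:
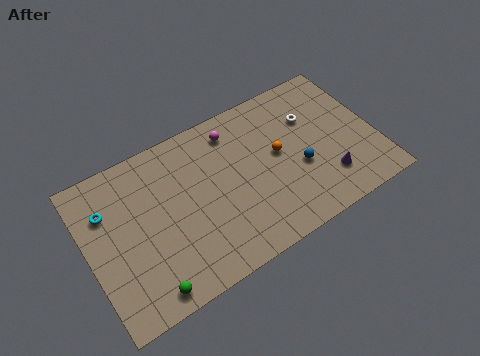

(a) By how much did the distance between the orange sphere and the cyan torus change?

+0.4

Before: roughly 10.1 units apart; after: 10.5. That's 0.4 units further apart.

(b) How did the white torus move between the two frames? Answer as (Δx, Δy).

(-1.6, 2.2)

The white torus started near (15.7, 4.6) and ended near (14.1, 6.8).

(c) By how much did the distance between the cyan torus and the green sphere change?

+2.2

They were about 3.9 units apart before and 6.1 after — 2.2 units further apart.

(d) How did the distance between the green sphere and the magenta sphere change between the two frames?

-0.3

The distance was about 9.9 in the first image and 9.6 in the second, so they moved 0.3 units closer together.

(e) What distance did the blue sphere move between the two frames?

2.8

The blue sphere was near (10.5, 2.4) before and (12.9, 3.9) after, so it travelled √(2.4² + 1.5²) ≈ 2.8 units.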